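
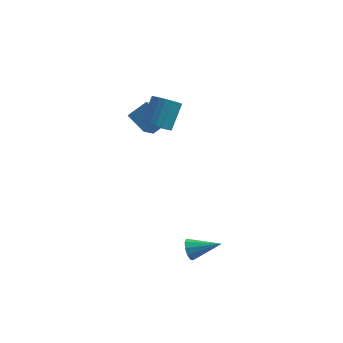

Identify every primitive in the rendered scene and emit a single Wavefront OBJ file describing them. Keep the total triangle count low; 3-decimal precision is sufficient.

v -4.471 4.415 0.004
v -4.595 3.045 1.07
v -3.626 4.973 0.819
v -3.75 3.603 1.885
v -3.45 3.817 -0.645
v -3.574 2.447 0.421
v -2.605 4.375 0.17
v -2.729 3.005 1.236
v 0.246 -2.828 -4.024
v 0.492 -3.119 -4.564
v 1.794 -2.612 -3.436
v 0.464 -2.719 -4.638
v 0.353 -2.36 -4.478
v 0.201 -2.181 -4.144
v 0.067 -2.248 -3.765
v 0 -2.537 -3.485
v 0.028 -2.938 -3.411
v 0.139 -3.296 -3.571
v 0.291 -3.476 -3.905
v 0.426 -3.408 -4.284
v -2.727 1.859 1.359
v -1.983 2.019 1.082
v -1.728 3.121 2.404
v -2.473 2.961 2.681
v -2.186 2.266 0.915
v -1.931 3.368 2.237
v -2.496 2.433 0.836
v -2.241 3.535 2.158
v -2.852 2.485 0.861
v -2.597 3.587 2.183
v -3.183 2.414 0.984
v -2.928 3.516 2.306
v -3.424 2.233 1.181
v -3.169 3.335 2.504
v -3.527 1.978 1.414
v -3.272 3.08 2.736
v -3.472 1.699 1.636
v -3.217 2.801 2.958
v -3.269 1.452 1.803
v -3.014 2.554 3.125
v -2.959 1.285 1.882
v -2.704 2.387 3.204
v -2.603 1.233 1.857
v -2.348 2.335 3.179
v -2.272 1.304 1.734
v -2.017 2.406 3.056
v -2.031 1.485 1.536
v -1.776 2.587 2.859
v -1.928 1.74 1.304
v -1.673 2.842 2.626
f 2 4 1
f 5 2 1
f 1 4 3
f 3 5 1
f 2 8 4
f 6 2 5
f 6 8 2
f 4 8 3
f 7 5 3
f 3 8 7
f 7 6 5
f 8 6 7
f 10 9 12
f 10 12 11
f 12 9 13
f 12 13 11
f 13 9 14
f 13 14 11
f 14 9 15
f 14 15 11
f 15 9 16
f 15 16 11
f 16 9 17
f 16 17 11
f 17 9 18
f 17 18 11
f 18 9 19
f 18 19 11
f 19 9 20
f 19 20 11
f 20 9 10
f 20 10 11
f 22 21 25
f 22 25 23
f 23 25 26
f 23 26 24
f 25 21 27
f 25 27 26
f 26 27 28
f 26 28 24
f 27 21 29
f 27 29 28
f 28 29 30
f 28 30 24
f 29 21 31
f 29 31 30
f 30 31 32
f 30 32 24
f 31 21 33
f 31 33 32
f 32 33 34
f 32 34 24
f 33 21 35
f 33 35 34
f 34 35 36
f 34 36 24
f 35 21 37
f 35 37 36
f 36 37 38
f 36 38 24
f 37 21 39
f 37 39 38
f 38 39 40
f 38 40 24
f 39 21 41
f 39 41 40
f 40 41 42
f 40 42 24
f 41 21 43
f 41 43 42
f 42 43 44
f 42 44 24
f 43 21 45
f 43 45 44
f 44 45 46
f 44 46 24
f 45 21 47
f 45 47 46
f 46 47 48
f 46 48 24
f 47 21 49
f 47 49 48
f 48 49 50
f 48 50 24
f 49 21 22
f 49 22 50
f 50 22 23
f 50 23 24



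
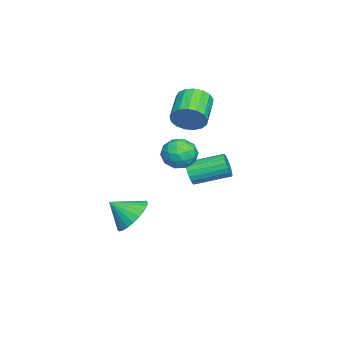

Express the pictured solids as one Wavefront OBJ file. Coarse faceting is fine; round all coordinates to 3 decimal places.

v -0.76 1.118 1.439
v -0.456 0.73 2.18
v -2.016 0.695 2.802
v -2.32 1.082 2.061
v -0.431 1.147 2.265
v -1.991 1.111 2.888
v -0.482 1.557 2.161
v -2.042 1.521 2.784
v -0.596 1.866 1.892
v -2.156 1.831 2.514
v -0.748 2.004 1.519
v -2.308 1.969 2.141
v -0.903 1.939 1.127
v -2.463 1.904 1.749
v -1.025 1.686 0.807
v -2.585 1.65 1.429
v -1.086 1.302 0.632
v -2.646 1.267 1.254
v -1.073 0.877 0.641
v -2.633 0.841 1.263
v -0.988 0.506 0.834
v -2.548 0.471 1.456
v -0.85 0.276 1.165
v -2.41 0.24 1.787
v -0.692 0.238 1.558
v -2.252 0.203 2.181
v -0.55 0.402 1.925
v -2.11 0.367 2.547
v 2.701 1.886 -0.245
v 3.028 1.773 0.305
v 2.707 3.421 0.835
v 2.379 3.534 0.285
v 3.234 1.871 0.127
v 2.912 3.518 0.656
v 3.334 1.971 -0.125
v 3.013 3.619 0.404
v 3.309 2.055 -0.401
v 2.987 3.703 0.128
v 3.163 2.105 -0.646
v 2.842 3.753 -0.116
v 2.926 2.112 -0.811
v 2.604 3.76 -0.282
v 2.644 2.074 -0.864
v 2.323 3.722 -0.335
v 2.373 1.999 -0.795
v 2.052 3.647 -0.265
v 2.168 1.902 -0.616
v 1.846 3.549 -0.087
v 2.067 1.801 -0.364
v 1.746 3.449 0.165
v 2.093 1.717 -0.088
v 1.771 3.365 0.441
v 2.238 1.667 0.156
v 1.917 3.315 0.686
v 2.476 1.66 0.322
v 2.154 3.308 0.851
v 2.757 1.698 0.375
v 2.436 3.346 0.904
v 1.582 -1.001 -3.914
v 2.523 -1.253 -4.38
v 1.738 -2.059 -3.026
v 2.648 -0.983 -4.081
v 2.611 -0.716 -3.757
v 2.418 -0.493 -3.457
v 2.097 -0.347 -3.226
v 1.697 -0.301 -3.1
v 1.28 -0.361 -3.098
v 0.909 -0.519 -3.22
v 0.64 -0.75 -3.448
v 0.515 -1.019 -3.747
v 0.552 -1.286 -4.071
v 0.745 -1.509 -4.371
v 1.066 -1.655 -4.602
v 1.466 -1.701 -4.728
v 1.883 -1.641 -4.73
v 2.254 -1.484 -4.608
v 2.743 1.874 1.736
v 3.54 2.254 1.706
v 3.2 0.846 0.854
v 3.997 1.226 0.824
v 3.718 0.842 1.569
v 3.436 1.477 2.114
v 3.304 1.623 0.446
v 3.022 2.258 0.991
v 3.886 2.099 0.909
v 4.143 1.616 1.603
v 2.597 1.484 0.957
v 2.854 1.001 1.651
v 3.102 2.154 1.799
v 3.638 0.946 0.761
v 3.475 0.72 1.199
v 3.943 0.944 1.182
v 3.041 1.697 2.039
v 3.509 1.921 2.021
v 3.614 1.091 1.94
v 3.231 1.179 0.539
v 3.699 1.403 0.521
v 2.797 2.156 1.378
v 3.265 2.38 1.361
v 3.126 2.009 0.62
v 3.774 2.286 1.312
v 4.042 1.682 0.794
v 3.635 1.915 0.571
v 3.469 2.288 0.892
v 3.924 2.002 1.72
v 4.193 1.399 1.202
v 4.029 1.173 1.639
v 3.863 1.546 1.96
v 4.128 1.911 1.251
v 2.547 1.701 1.358
v 2.816 1.098 0.84
v 2.877 1.554 0.6
v 2.711 1.927 0.921
v 2.698 1.418 1.766
v 2.966 0.814 1.248
v 3.271 0.812 1.668
v 3.105 1.185 1.989
v 2.612 1.189 1.309
f 2 1 5
f 2 5 3
f 3 5 6
f 3 6 4
f 5 1 7
f 5 7 6
f 6 7 8
f 6 8 4
f 7 1 9
f 7 9 8
f 8 9 10
f 8 10 4
f 9 1 11
f 9 11 10
f 10 11 12
f 10 12 4
f 11 1 13
f 11 13 12
f 12 13 14
f 12 14 4
f 13 1 15
f 13 15 14
f 14 15 16
f 14 16 4
f 15 1 17
f 15 17 16
f 16 17 18
f 16 18 4
f 17 1 19
f 17 19 18
f 18 19 20
f 18 20 4
f 19 1 21
f 19 21 20
f 20 21 22
f 20 22 4
f 21 1 23
f 21 23 22
f 22 23 24
f 22 24 4
f 23 1 25
f 23 25 24
f 24 25 26
f 24 26 4
f 25 1 27
f 25 27 26
f 26 27 28
f 26 28 4
f 27 1 2
f 27 2 28
f 28 2 3
f 28 3 4
f 30 29 33
f 30 33 31
f 31 33 34
f 31 34 32
f 33 29 35
f 33 35 34
f 34 35 36
f 34 36 32
f 35 29 37
f 35 37 36
f 36 37 38
f 36 38 32
f 37 29 39
f 37 39 38
f 38 39 40
f 38 40 32
f 39 29 41
f 39 41 40
f 40 41 42
f 40 42 32
f 41 29 43
f 41 43 42
f 42 43 44
f 42 44 32
f 43 29 45
f 43 45 44
f 44 45 46
f 44 46 32
f 45 29 47
f 45 47 46
f 46 47 48
f 46 48 32
f 47 29 49
f 47 49 48
f 48 49 50
f 48 50 32
f 49 29 51
f 49 51 50
f 50 51 52
f 50 52 32
f 51 29 53
f 51 53 52
f 52 53 54
f 52 54 32
f 53 29 55
f 53 55 54
f 54 55 56
f 54 56 32
f 55 29 57
f 55 57 56
f 56 57 58
f 56 58 32
f 57 29 30
f 57 30 58
f 58 30 31
f 58 31 32
f 60 59 62
f 60 62 61
f 62 59 63
f 62 63 61
f 63 59 64
f 63 64 61
f 64 59 65
f 64 65 61
f 65 59 66
f 65 66 61
f 66 59 67
f 66 67 61
f 67 59 68
f 67 68 61
f 68 59 69
f 68 69 61
f 69 59 70
f 69 70 61
f 70 59 71
f 70 71 61
f 71 59 72
f 71 72 61
f 72 59 73
f 72 73 61
f 73 59 74
f 73 74 61
f 74 59 75
f 74 75 61
f 75 59 76
f 75 76 61
f 76 59 60
f 76 60 61
f 77 114 93
f 114 88 117
f 93 117 82
f 114 117 93
f 77 93 89
f 93 82 94
f 89 94 78
f 93 94 89
f 77 89 98
f 89 78 99
f 98 99 84
f 89 99 98
f 77 98 110
f 98 84 113
f 110 113 87
f 98 113 110
f 77 110 114
f 110 87 118
f 114 118 88
f 110 118 114
f 78 94 105
f 94 82 108
f 105 108 86
f 94 108 105
f 82 117 95
f 117 88 116
f 95 116 81
f 117 116 95
f 88 118 115
f 118 87 111
f 115 111 79
f 118 111 115
f 87 113 112
f 113 84 100
f 112 100 83
f 113 100 112
f 84 99 104
f 99 78 101
f 104 101 85
f 99 101 104
f 80 106 92
f 106 86 107
f 92 107 81
f 106 107 92
f 80 92 90
f 92 81 91
f 90 91 79
f 92 91 90
f 80 90 97
f 90 79 96
f 97 96 83
f 90 96 97
f 80 97 102
f 97 83 103
f 102 103 85
f 97 103 102
f 80 102 106
f 102 85 109
f 106 109 86
f 102 109 106
f 81 107 95
f 107 86 108
f 95 108 82
f 107 108 95
f 79 91 115
f 91 81 116
f 115 116 88
f 91 116 115
f 83 96 112
f 96 79 111
f 112 111 87
f 96 111 112
f 85 103 104
f 103 83 100
f 104 100 84
f 103 100 104
f 86 109 105
f 109 85 101
f 105 101 78
f 109 101 105



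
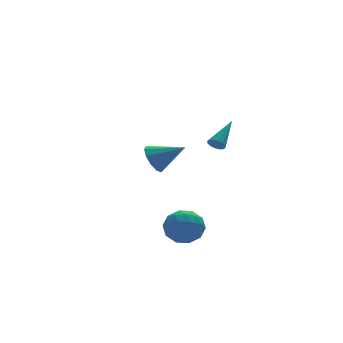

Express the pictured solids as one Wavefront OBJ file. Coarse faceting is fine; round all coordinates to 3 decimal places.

v -0.683 -3.021 -3.884
v 0.289 -2.5 -3.339
v -0.589 -4.54 -2.601
v 0.383 -4.019 -2.056
v -0.729 -3.503 -1.954
v -0.787 -2.564 -2.747
v 0.487 -4.476 -3.193
v 0.429 -3.537 -3.986
v 1.012 -3.399 -2.912
v 0.261 -2.798 -2.146
v -0.561 -4.242 -3.794
v -1.312 -3.641 -3.028
v -0.205 -2.628 -3.725
v -0.095 -4.412 -2.215
v -0.749 -4.109 -2.155
v -0.177 -3.803 -1.835
v -0.838 -2.665 -3.376
v -0.266 -2.359 -3.056
v -0.865 -2.948 -2.241
v -0.034 -4.681 -2.884
v 0.538 -4.375 -2.564
v -0.123 -3.237 -4.105
v 0.449 -2.931 -3.785
v 0.565 -4.092 -3.699
v 0.791 -2.85 -3.153
v 0.846 -3.742 -2.398
v 0.908 -4.011 -3.067
v 0.874 -3.459 -3.533
v 0.349 -2.496 -2.703
v 0.405 -3.389 -1.948
v -0.249 -3.085 -1.888
v -0.283 -2.534 -2.355
v 0.774 -3.025 -2.452
v -0.705 -3.651 -3.992
v -0.649 -4.544 -3.237
v -0.017 -4.506 -3.585
v -0.051 -3.955 -4.052
v -1.146 -3.298 -3.542
v -1.091 -4.19 -2.787
v -1.174 -3.581 -2.407
v -1.208 -3.029 -2.873
v -1.074 -4.015 -3.488
v 1.336 3.783 -1.075
v 2.056 4.299 -1.676
v 2.904 2.817 -0.025
v 1.93 4.671 -1.144
v 1.577 4.704 -0.586
v 1.131 4.386 -0.215
v 0.765 3.837 -0.172
v 0.616 3.268 -0.475
v 0.743 2.896 -1.006
v 1.096 2.862 -1.564
v 1.541 3.181 -1.935
v 1.908 3.729 -1.978
v 1.865 -3.301 2.842
v 2.249 -3.622 2.638
v 3.335 -2.239 3.938
v 2.229 -3.409 2.458
v 2.112 -3.167 2.381
v 1.929 -2.961 2.427
v 1.728 -2.847 2.584
v 1.564 -2.854 2.811
v 1.481 -2.981 3.045
v 1.501 -3.194 3.225
v 1.618 -3.435 3.303
v 1.801 -3.641 3.256
v 2.002 -3.756 3.099
v 2.165 -3.749 2.872
f 1 38 17
f 38 12 41
f 17 41 6
f 38 41 17
f 1 17 13
f 17 6 18
f 13 18 2
f 17 18 13
f 1 13 22
f 13 2 23
f 22 23 8
f 13 23 22
f 1 22 34
f 22 8 37
f 34 37 11
f 22 37 34
f 1 34 38
f 34 11 42
f 38 42 12
f 34 42 38
f 2 18 29
f 18 6 32
f 29 32 10
f 18 32 29
f 6 41 19
f 41 12 40
f 19 40 5
f 41 40 19
f 12 42 39
f 42 11 35
f 39 35 3
f 42 35 39
f 11 37 36
f 37 8 24
f 36 24 7
f 37 24 36
f 8 23 28
f 23 2 25
f 28 25 9
f 23 25 28
f 4 30 16
f 30 10 31
f 16 31 5
f 30 31 16
f 4 16 14
f 16 5 15
f 14 15 3
f 16 15 14
f 4 14 21
f 14 3 20
f 21 20 7
f 14 20 21
f 4 21 26
f 21 7 27
f 26 27 9
f 21 27 26
f 4 26 30
f 26 9 33
f 30 33 10
f 26 33 30
f 5 31 19
f 31 10 32
f 19 32 6
f 31 32 19
f 3 15 39
f 15 5 40
f 39 40 12
f 15 40 39
f 7 20 36
f 20 3 35
f 36 35 11
f 20 35 36
f 9 27 28
f 27 7 24
f 28 24 8
f 27 24 28
f 10 33 29
f 33 9 25
f 29 25 2
f 33 25 29
f 44 43 46
f 44 46 45
f 46 43 47
f 46 47 45
f 47 43 48
f 47 48 45
f 48 43 49
f 48 49 45
f 49 43 50
f 49 50 45
f 50 43 51
f 50 51 45
f 51 43 52
f 51 52 45
f 52 43 53
f 52 53 45
f 53 43 54
f 53 54 45
f 54 43 44
f 54 44 45
f 56 55 58
f 56 58 57
f 58 55 59
f 58 59 57
f 59 55 60
f 59 60 57
f 60 55 61
f 60 61 57
f 61 55 62
f 61 62 57
f 62 55 63
f 62 63 57
f 63 55 64
f 63 64 57
f 64 55 65
f 64 65 57
f 65 55 66
f 65 66 57
f 66 55 67
f 66 67 57
f 67 55 68
f 67 68 57
f 68 55 56
f 68 56 57



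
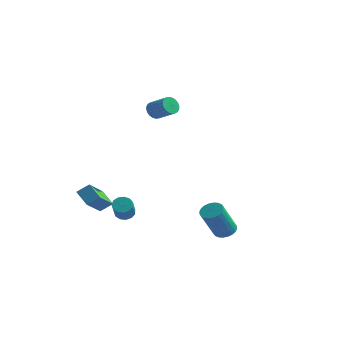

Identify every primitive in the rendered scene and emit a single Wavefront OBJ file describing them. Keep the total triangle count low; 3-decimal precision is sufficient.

v -3.434 2.256 3.099
v -3.191 2.026 2.601
v -2.043 1.935 3.203
v -2.286 2.164 3.701
v -3.156 2.255 2.568
v -2.007 2.164 3.17
v -3.162 2.484 2.615
v -2.014 2.393 3.217
v -3.211 2.679 2.737
v -2.062 2.587 3.339
v -3.293 2.809 2.913
v -2.144 2.717 3.515
v -3.397 2.854 3.118
v -2.248 2.763 3.72
v -3.506 2.809 3.32
v -2.358 2.717 3.922
v -3.605 2.679 3.488
v -2.456 2.588 4.09
v -3.677 2.485 3.597
v -2.529 2.394 4.199
v -3.713 2.256 3.63
v -2.564 2.165 4.232
v -3.706 2.027 3.583
v -2.558 1.936 4.185
v -3.658 1.833 3.461
v -2.509 1.741 4.063
v -3.576 1.703 3.285
v -2.427 1.611 3.887
v -3.472 1.657 3.08
v -2.323 1.566 3.682
v -3.362 1.703 2.878
v -2.214 1.611 3.48
v -3.264 1.832 2.71
v -2.115 1.741 3.312
v -2.877 -4.451 -1.647
v -3.702 -4.242 -0.999
v -3.315 -2.767 -2.75
v -4.141 -2.558 -2.102
v -2.379 -4.002 -1.158
v -3.205 -3.793 -0.51
v -2.818 -2.318 -2.261
v -3.643 -2.109 -1.613
v -1.289 -3.354 -2.166
v -0.781 -3.164 -2.261
v -0.304 -3.996 -1.368
v -0.811 -4.186 -1.274
v -0.899 -2.989 -2.034
v -0.422 -3.82 -1.142
v -1.141 -2.93 -1.85
v -0.663 -3.761 -0.957
v -1.43 -3.005 -1.765
v -0.952 -3.836 -0.873
v -1.673 -3.191 -1.809
v -1.196 -4.023 -0.916
v -1.795 -3.429 -1.965
v -1.318 -4.261 -1.073
v -1.756 -3.644 -2.186
v -1.279 -4.475 -1.293
v -1.569 -3.766 -2.4
v -1.091 -4.597 -1.507
v -1.292 -3.758 -2.54
v -0.815 -4.589 -1.648
v -1.015 -3.621 -2.562
v -0.537 -4.453 -1.669
v -0.824 -3.4 -2.457
v -0.347 -4.232 -1.565
v 3.828 -1.827 -2.738
v 4.292 -1.469 -2.48
v 4.196 -2.556 -0.804
v 3.732 -2.913 -1.062
v 4.088 -1.343 -2.41
v 3.993 -2.43 -0.733
v 3.845 -1.29 -2.389
v 3.749 -2.377 -0.713
v 3.599 -1.319 -2.422
v 3.504 -2.406 -0.746
v 3.388 -1.425 -2.503
v 3.293 -2.512 -0.827
v 3.244 -1.593 -2.62
v 3.148 -2.679 -0.943
v 3.189 -1.796 -2.754
v 3.093 -2.882 -1.078
v 3.231 -2.003 -2.887
v 3.135 -3.09 -1.21
v 3.364 -2.184 -2.996
v 3.268 -3.271 -1.32
v 3.567 -2.31 -3.067
v 3.472 -3.397 -1.39
v 3.811 -2.363 -3.087
v 3.715 -3.45 -1.411
v 4.056 -2.334 -3.054
v 3.961 -3.421 -1.378
v 4.267 -2.228 -2.973
v 4.172 -3.315 -1.297
v 4.412 -2.061 -2.857
v 4.316 -3.147 -1.18
v 4.467 -1.858 -2.722
v 4.371 -2.944 -1.046
v 4.425 -1.65 -2.59
v 4.329 -2.737 -0.913
f 2 1 5
f 2 5 3
f 3 5 6
f 3 6 4
f 5 1 7
f 5 7 6
f 6 7 8
f 6 8 4
f 7 1 9
f 7 9 8
f 8 9 10
f 8 10 4
f 9 1 11
f 9 11 10
f 10 11 12
f 10 12 4
f 11 1 13
f 11 13 12
f 12 13 14
f 12 14 4
f 13 1 15
f 13 15 14
f 14 15 16
f 14 16 4
f 15 1 17
f 15 17 16
f 16 17 18
f 16 18 4
f 17 1 19
f 17 19 18
f 18 19 20
f 18 20 4
f 19 1 21
f 19 21 20
f 20 21 22
f 20 22 4
f 21 1 23
f 21 23 22
f 22 23 24
f 22 24 4
f 23 1 25
f 23 25 24
f 24 25 26
f 24 26 4
f 25 1 27
f 25 27 26
f 26 27 28
f 26 28 4
f 27 1 29
f 27 29 28
f 28 29 30
f 28 30 4
f 29 1 31
f 29 31 30
f 30 31 32
f 30 32 4
f 31 1 33
f 31 33 32
f 32 33 34
f 32 34 4
f 33 1 2
f 33 2 34
f 34 2 3
f 34 3 4
f 36 38 35
f 39 36 35
f 35 38 37
f 37 39 35
f 36 42 38
f 40 36 39
f 40 42 36
f 38 42 37
f 41 39 37
f 37 42 41
f 41 40 39
f 42 40 41
f 44 43 47
f 44 47 45
f 45 47 48
f 45 48 46
f 47 43 49
f 47 49 48
f 48 49 50
f 48 50 46
f 49 43 51
f 49 51 50
f 50 51 52
f 50 52 46
f 51 43 53
f 51 53 52
f 52 53 54
f 52 54 46
f 53 43 55
f 53 55 54
f 54 55 56
f 54 56 46
f 55 43 57
f 55 57 56
f 56 57 58
f 56 58 46
f 57 43 59
f 57 59 58
f 58 59 60
f 58 60 46
f 59 43 61
f 59 61 60
f 60 61 62
f 60 62 46
f 61 43 63
f 61 63 62
f 62 63 64
f 62 64 46
f 63 43 65
f 63 65 64
f 64 65 66
f 64 66 46
f 65 43 44
f 65 44 66
f 66 44 45
f 66 45 46
f 68 67 71
f 68 71 69
f 69 71 72
f 69 72 70
f 71 67 73
f 71 73 72
f 72 73 74
f 72 74 70
f 73 67 75
f 73 75 74
f 74 75 76
f 74 76 70
f 75 67 77
f 75 77 76
f 76 77 78
f 76 78 70
f 77 67 79
f 77 79 78
f 78 79 80
f 78 80 70
f 79 67 81
f 79 81 80
f 80 81 82
f 80 82 70
f 81 67 83
f 81 83 82
f 82 83 84
f 82 84 70
f 83 67 85
f 83 85 84
f 84 85 86
f 84 86 70
f 85 67 87
f 85 87 86
f 86 87 88
f 86 88 70
f 87 67 89
f 87 89 88
f 88 89 90
f 88 90 70
f 89 67 91
f 89 91 90
f 90 91 92
f 90 92 70
f 91 67 93
f 91 93 92
f 92 93 94
f 92 94 70
f 93 67 95
f 93 95 94
f 94 95 96
f 94 96 70
f 95 67 97
f 95 97 96
f 96 97 98
f 96 98 70
f 97 67 99
f 97 99 98
f 98 99 100
f 98 100 70
f 99 67 68
f 99 68 100
f 100 68 69
f 100 69 70



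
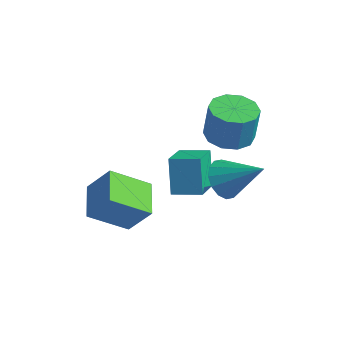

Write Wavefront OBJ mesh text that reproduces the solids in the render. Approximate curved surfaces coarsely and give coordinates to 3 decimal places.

v -2.903 3.741 -1.761
v -2.558 2.277 -0.829
v -1.681 4.181 -1.523
v -1.336 2.717 -0.59
v -2.344 2.963 -3.19
v -1.999 1.499 -2.257
v -1.122 3.403 -2.951
v -0.777 1.939 -2.019
v -5.144 0.149 -2.174
v -4.229 0.475 -0.852
v -3.818 1.168 -3.343
v -2.904 1.494 -2.021
v -4.296 -1.234 -2.419
v -3.382 -0.908 -1.097
v -2.971 -0.215 -3.588
v -2.056 0.111 -2.266
v -0.079 2.416 -1.021
v 0.523 2.151 -1.707
v 1.539 2.724 0.281
v 0.474 2.637 -1.761
v 0.277 3.064 -1.617
v -0.015 3.318 -1.314
v -0.325 3.329 -0.932
v -0.569 3.097 -0.574
v -0.681 2.681 -0.336
v -0.633 2.195 -0.281
v -0.436 1.768 -0.425
v -0.143 1.515 -0.729
v 0.166 1.503 -1.11
v 0.41 1.736 -1.468
v -0.287 3.159 1.209
v 0.476 2.455 1.262
v 0.571 2.676 2.844
v -0.193 3.381 2.791
v 0.744 3.032 1.166
v 0.838 3.253 2.747
v 0.618 3.657 1.086
v 0.712 3.878 2.668
v 0.146 4.092 1.053
v 0.24 4.313 2.635
v -0.491 4.171 1.08
v -0.397 4.392 2.662
v -1.051 3.864 1.156
v -0.956 4.085 2.738
v -1.318 3.287 1.253
v -1.224 3.508 2.834
v -1.192 2.662 1.332
v -1.098 2.883 2.914
v -0.72 2.227 1.365
v -0.626 2.448 2.947
v -0.083 2.148 1.338
v 0.011 2.369 2.92
f 2 4 1
f 5 2 1
f 1 4 3
f 3 5 1
f 2 8 4
f 6 2 5
f 6 8 2
f 4 8 3
f 7 5 3
f 3 8 7
f 7 6 5
f 8 6 7
f 10 12 9
f 13 10 9
f 9 12 11
f 11 13 9
f 10 16 12
f 14 10 13
f 14 16 10
f 12 16 11
f 15 13 11
f 11 16 15
f 15 14 13
f 16 14 15
f 18 17 20
f 18 20 19
f 20 17 21
f 20 21 19
f 21 17 22
f 21 22 19
f 22 17 23
f 22 23 19
f 23 17 24
f 23 24 19
f 24 17 25
f 24 25 19
f 25 17 26
f 25 26 19
f 26 17 27
f 26 27 19
f 27 17 28
f 27 28 19
f 28 17 29
f 28 29 19
f 29 17 30
f 29 30 19
f 30 17 18
f 30 18 19
f 32 31 35
f 32 35 33
f 33 35 36
f 33 36 34
f 35 31 37
f 35 37 36
f 36 37 38
f 36 38 34
f 37 31 39
f 37 39 38
f 38 39 40
f 38 40 34
f 39 31 41
f 39 41 40
f 40 41 42
f 40 42 34
f 41 31 43
f 41 43 42
f 42 43 44
f 42 44 34
f 43 31 45
f 43 45 44
f 44 45 46
f 44 46 34
f 45 31 47
f 45 47 46
f 46 47 48
f 46 48 34
f 47 31 49
f 47 49 48
f 48 49 50
f 48 50 34
f 49 31 51
f 49 51 50
f 50 51 52
f 50 52 34
f 51 31 32
f 51 32 52
f 52 32 33
f 52 33 34



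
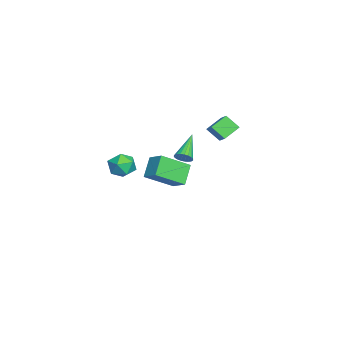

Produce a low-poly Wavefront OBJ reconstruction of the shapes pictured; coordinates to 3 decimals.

v 3.202 -0.944 0.004
v 4.034 -0.842 0.078
v 3.406 -2.038 -0.778
v 4.238 -1.936 -0.704
v 3.782 -2.174 -0.038
v 3.656 -1.497 0.445
v 3.784 -1.383 -1.145
v 3.658 -0.706 -0.662
v 4.394 -1.113 -0.632
v 4.392 -1.602 0.053
v 3.048 -1.278 -0.753
v 3.046 -1.767 -0.068
v -3.561 3.086 -2.084
v -3.783 2.337 -1.339
v -4.292 3.839 -1.545
v -4.514 3.09 -0.799
v -2.826 3.41 -1.541
v -3.048 2.661 -0.795
v -3.557 4.163 -1.001
v -3.779 3.414 -0.256
v -3.468 0.848 -4.21
v -2.774 -0.692 -3.176
v -2.73 1.559 -3.645
v -2.036 0.02 -2.612
v -2.484 0.62 -5.208
v -1.79 -0.919 -4.175
v -1.746 1.332 -4.644
v -1.052 -0.208 -3.61
v -1.068 1.306 -2.209
v -0.756 1.589 -1.871
v -2.532 1.654 -1.151
v -0.823 1.747 -2.016
v -0.933 1.828 -2.194
v -1.065 1.82 -2.375
v -1.198 1.722 -2.527
v -1.309 1.553 -2.624
v -1.378 1.341 -2.65
v -1.393 1.122 -2.599
v -1.352 0.936 -2.481
v -1.262 0.813 -2.316
v -1.138 0.776 -2.132
v -1.002 0.83 -1.962
v -0.878 0.967 -1.834
v -0.786 1.162 -1.772
v -0.743 1.382 -1.784
f 1 12 6
f 1 6 2
f 1 2 8
f 1 8 11
f 1 11 12
f 2 6 10
f 6 12 5
f 12 11 3
f 11 8 7
f 8 2 9
f 4 10 5
f 4 5 3
f 4 3 7
f 4 7 9
f 4 9 10
f 5 10 6
f 3 5 12
f 7 3 11
f 9 7 8
f 10 9 2
f 14 16 13
f 17 14 13
f 13 16 15
f 15 17 13
f 14 20 16
f 18 14 17
f 18 20 14
f 16 20 15
f 19 17 15
f 15 20 19
f 19 18 17
f 20 18 19
f 22 24 21
f 25 22 21
f 21 24 23
f 23 25 21
f 22 28 24
f 26 22 25
f 26 28 22
f 24 28 23
f 27 25 23
f 23 28 27
f 27 26 25
f 28 26 27
f 30 29 32
f 30 32 31
f 32 29 33
f 32 33 31
f 33 29 34
f 33 34 31
f 34 29 35
f 34 35 31
f 35 29 36
f 35 36 31
f 36 29 37
f 36 37 31
f 37 29 38
f 37 38 31
f 38 29 39
f 38 39 31
f 39 29 40
f 39 40 31
f 40 29 41
f 40 41 31
f 41 29 42
f 41 42 31
f 42 29 43
f 42 43 31
f 43 29 44
f 43 44 31
f 44 29 45
f 44 45 31
f 45 29 30
f 45 30 31



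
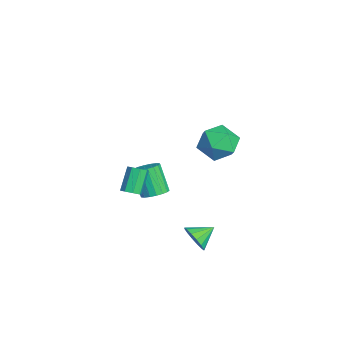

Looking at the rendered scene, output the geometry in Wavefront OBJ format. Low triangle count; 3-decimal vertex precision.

v 1.894 1.107 -3.744
v 2.337 1.549 -4.362
v 1.526 2.213 -3.216
v 1.92 1.492 -4.534
v 1.495 1.332 -4.495
v 1.177 1.112 -4.254
v 1.051 0.89 -3.877
v 1.152 0.726 -3.464
v 1.451 0.664 -3.126
v 1.868 0.721 -2.953
v 2.293 0.881 -2.993
v 2.611 1.102 -3.233
v 2.736 1.323 -3.611
v 2.636 1.487 -4.024
v -3.32 -0.161 -3.813
v -2.692 0.166 -3.419
v -3.512 -0.213 -1.794
v -4.14 -0.539 -2.187
v -2.913 0.448 -3.466
v -3.733 0.069 -1.84
v -3.214 0.608 -3.58
v -4.035 0.229 -1.955
v -3.537 0.617 -3.741
v -4.357 0.238 -2.116
v -3.816 0.471 -3.916
v -4.637 0.092 -2.291
v -3.997 0.2 -4.071
v -4.818 -0.179 -2.445
v -4.044 -0.142 -4.174
v -4.865 -0.521 -2.549
v -3.948 -0.487 -4.206
v -4.768 -0.866 -2.581
v -3.727 -0.769 -4.16
v -4.547 -1.148 -2.534
v -3.425 -0.929 -4.045
v -4.246 -1.308 -2.42
v -3.103 -0.938 -3.884
v -3.923 -1.317 -2.259
v -2.823 -0.792 -3.709
v -3.644 -1.171 -2.084
v -2.642 -0.521 -3.555
v -3.463 -0.9 -1.929
v -2.595 -0.179 -3.451
v -3.416 -0.558 -1.826
v 0.754 2.708 4.108
v 1.376 3.512 3.452
v 1.564 1.248 3.088
v 2.186 2.052 2.432
v 2.455 1.886 3.6
v 1.954 2.789 4.23
v 0.986 1.971 2.31
v 0.485 2.874 2.94
v 1.519 3.056 2.341
v 2.427 3.004 3.138
v 0.513 1.756 3.402
v 1.421 1.704 4.199
v -1.636 -1.696 -2.338
v -1.14 -1.649 -2.022
v -1.988 -1.137 -0.766
v -2.484 -1.184 -1.082
v -1.24 -1.269 -2.245
v -2.088 -0.757 -0.988
v -1.572 -1.139 -2.522
v -2.42 -0.627 -1.265
v -1.941 -1.335 -2.691
v -2.789 -0.823 -1.435
v -2.132 -1.743 -2.654
v -2.98 -1.231 -1.398
v -2.032 -2.123 -2.432
v -2.88 -1.611 -1.175
v -1.7 -2.253 -2.155
v -2.548 -1.741 -0.898
v -1.331 -2.057 -1.985
v -2.179 -1.545 -0.729
f 2 1 4
f 2 4 3
f 4 1 5
f 4 5 3
f 5 1 6
f 5 6 3
f 6 1 7
f 6 7 3
f 7 1 8
f 7 8 3
f 8 1 9
f 8 9 3
f 9 1 10
f 9 10 3
f 10 1 11
f 10 11 3
f 11 1 12
f 11 12 3
f 12 1 13
f 12 13 3
f 13 1 14
f 13 14 3
f 14 1 2
f 14 2 3
f 16 15 19
f 16 19 17
f 17 19 20
f 17 20 18
f 19 15 21
f 19 21 20
f 20 21 22
f 20 22 18
f 21 15 23
f 21 23 22
f 22 23 24
f 22 24 18
f 23 15 25
f 23 25 24
f 24 25 26
f 24 26 18
f 25 15 27
f 25 27 26
f 26 27 28
f 26 28 18
f 27 15 29
f 27 29 28
f 28 29 30
f 28 30 18
f 29 15 31
f 29 31 30
f 30 31 32
f 30 32 18
f 31 15 33
f 31 33 32
f 32 33 34
f 32 34 18
f 33 15 35
f 33 35 34
f 34 35 36
f 34 36 18
f 35 15 37
f 35 37 36
f 36 37 38
f 36 38 18
f 37 15 39
f 37 39 38
f 38 39 40
f 38 40 18
f 39 15 41
f 39 41 40
f 40 41 42
f 40 42 18
f 41 15 43
f 41 43 42
f 42 43 44
f 42 44 18
f 43 15 16
f 43 16 44
f 44 16 17
f 44 17 18
f 45 56 50
f 45 50 46
f 45 46 52
f 45 52 55
f 45 55 56
f 46 50 54
f 50 56 49
f 56 55 47
f 55 52 51
f 52 46 53
f 48 54 49
f 48 49 47
f 48 47 51
f 48 51 53
f 48 53 54
f 49 54 50
f 47 49 56
f 51 47 55
f 53 51 52
f 54 53 46
f 58 57 61
f 58 61 59
f 59 61 62
f 59 62 60
f 61 57 63
f 61 63 62
f 62 63 64
f 62 64 60
f 63 57 65
f 63 65 64
f 64 65 66
f 64 66 60
f 65 57 67
f 65 67 66
f 66 67 68
f 66 68 60
f 67 57 69
f 67 69 68
f 68 69 70
f 68 70 60
f 69 57 71
f 69 71 70
f 70 71 72
f 70 72 60
f 71 57 73
f 71 73 72
f 72 73 74
f 72 74 60
f 73 57 58
f 73 58 74
f 74 58 59
f 74 59 60



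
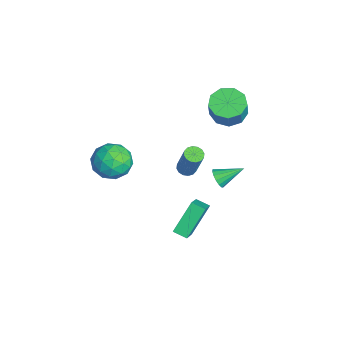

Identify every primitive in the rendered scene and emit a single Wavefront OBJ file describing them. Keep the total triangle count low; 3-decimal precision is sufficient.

v 0.294 -2.125 2.28
v 1.232 -2.043 1.489
v -0.292 -3.817 1.411
v 0.646 -3.735 0.62
v 0.862 -3.973 1.807
v 1.224 -2.927 2.344
v -0.284 -2.933 0.556
v 0.078 -1.887 1.093
v 0.875 -2.543 0.423
v 1.583 -3.185 1.196
v -0.643 -2.675 1.704
v 0.065 -3.317 2.477
v 0.814 -1.935 1.961
v 0.126 -3.925 0.939
v 0.253 -4.064 1.637
v 0.804 -4.016 1.172
v 0.81 -2.455 2.464
v 1.361 -2.407 1.998
v 1.144 -3.541 2.186
v -0.421 -3.453 0.902
v 0.13 -3.405 0.436
v 0.136 -1.844 1.728
v 0.687 -1.796 1.263
v -0.204 -2.319 0.714
v 1.156 -2.181 0.869
v 0.811 -3.176 0.358
v 0.264 -2.704 0.321
v 0.477 -2.089 0.636
v 1.572 -2.559 1.324
v 1.228 -3.553 0.813
v 1.355 -3.693 1.511
v 1.568 -3.078 1.827
v 1.362 -2.852 0.697
v -0.288 -2.307 2.087
v -0.632 -3.301 1.576
v -0.628 -2.782 1.073
v -0.415 -2.167 1.389
v 0.129 -2.684 2.542
v -0.216 -3.679 2.031
v 0.463 -3.771 2.264
v 0.676 -3.156 2.579
v -0.422 -3.008 2.203
v 2.86 0.742 2.526
v 3.315 0.474 2.373
v 4.095 0.73 4.24
v 3.64 0.998 4.394
v 3.367 0.748 2.314
v 4.147 1.004 4.181
v 3.283 1.02 2.311
v 4.064 1.276 4.179
v 3.086 1.217 2.367
v 3.866 1.473 4.234
v 2.828 1.288 2.465
v 3.608 1.544 4.332
v 2.578 1.212 2.58
v 3.359 1.468 4.447
v 2.405 1.01 2.68
v 3.185 1.266 4.547
v 2.353 0.736 2.739
v 3.133 0.992 4.606
v 2.436 0.464 2.741
v 3.217 0.72 4.609
v 2.634 0.267 2.686
v 3.414 0.523 4.553
v 2.892 0.196 2.588
v 3.672 0.452 4.455
v 3.141 0.272 2.473
v 3.922 0.528 4.34
v 0.324 2.968 -1.235
v 0.732 3.186 -1.706
v 0.416 4.412 -0.485
v 0.419 3.264 -1.817
v 0.08 3.262 -1.773
v -0.193 3.182 -1.584
v -0.328 3.044 -1.302
v -0.288 2.885 -1.002
v -0.083 2.749 -0.764
v 0.23 2.672 -0.653
v 0.569 2.673 -0.697
v 0.842 2.754 -0.886
v 0.977 2.892 -1.168
v 0.936 3.05 -1.468
v -1.982 3.988 2.545
v -1.111 4.547 2.206
v -0.467 4.352 3.535
v -1.338 3.792 3.875
v -1.607 5.011 2.514
v -0.963 4.815 3.843
v -2.279 4.995 2.837
v -1.635 4.8 4.166
v -2.812 4.508 3.024
v -2.168 4.313 4.353
v -2.956 3.778 2.986
v -2.313 3.582 4.316
v -2.645 3.146 2.743
v -2.001 2.95 4.072
v -2.024 2.907 2.407
v -1.38 2.712 3.736
v -1.383 3.175 2.136
v -0.739 2.979 3.465
v -1.022 3.822 2.056
v -0.378 3.627 3.386
v 2.431 1.353 -0.785
v 3.973 0.808 0.547
v 2.887 2.026 -1.037
v 4.429 1.48 0.296
v 3.311 0.2 -2.276
v 4.853 -0.346 -0.943
v 3.767 0.872 -2.527
v 5.309 0.327 -1.195
f 1 38 17
f 38 12 41
f 17 41 6
f 38 41 17
f 1 17 13
f 17 6 18
f 13 18 2
f 17 18 13
f 1 13 22
f 13 2 23
f 22 23 8
f 13 23 22
f 1 22 34
f 22 8 37
f 34 37 11
f 22 37 34
f 1 34 38
f 34 11 42
f 38 42 12
f 34 42 38
f 2 18 29
f 18 6 32
f 29 32 10
f 18 32 29
f 6 41 19
f 41 12 40
f 19 40 5
f 41 40 19
f 12 42 39
f 42 11 35
f 39 35 3
f 42 35 39
f 11 37 36
f 37 8 24
f 36 24 7
f 37 24 36
f 8 23 28
f 23 2 25
f 28 25 9
f 23 25 28
f 4 30 16
f 30 10 31
f 16 31 5
f 30 31 16
f 4 16 14
f 16 5 15
f 14 15 3
f 16 15 14
f 4 14 21
f 14 3 20
f 21 20 7
f 14 20 21
f 4 21 26
f 21 7 27
f 26 27 9
f 21 27 26
f 4 26 30
f 26 9 33
f 30 33 10
f 26 33 30
f 5 31 19
f 31 10 32
f 19 32 6
f 31 32 19
f 3 15 39
f 15 5 40
f 39 40 12
f 15 40 39
f 7 20 36
f 20 3 35
f 36 35 11
f 20 35 36
f 9 27 28
f 27 7 24
f 28 24 8
f 27 24 28
f 10 33 29
f 33 9 25
f 29 25 2
f 33 25 29
f 44 43 47
f 44 47 45
f 45 47 48
f 45 48 46
f 47 43 49
f 47 49 48
f 48 49 50
f 48 50 46
f 49 43 51
f 49 51 50
f 50 51 52
f 50 52 46
f 51 43 53
f 51 53 52
f 52 53 54
f 52 54 46
f 53 43 55
f 53 55 54
f 54 55 56
f 54 56 46
f 55 43 57
f 55 57 56
f 56 57 58
f 56 58 46
f 57 43 59
f 57 59 58
f 58 59 60
f 58 60 46
f 59 43 61
f 59 61 60
f 60 61 62
f 60 62 46
f 61 43 63
f 61 63 62
f 62 63 64
f 62 64 46
f 63 43 65
f 63 65 64
f 64 65 66
f 64 66 46
f 65 43 67
f 65 67 66
f 66 67 68
f 66 68 46
f 67 43 44
f 67 44 68
f 68 44 45
f 68 45 46
f 70 69 72
f 70 72 71
f 72 69 73
f 72 73 71
f 73 69 74
f 73 74 71
f 74 69 75
f 74 75 71
f 75 69 76
f 75 76 71
f 76 69 77
f 76 77 71
f 77 69 78
f 77 78 71
f 78 69 79
f 78 79 71
f 79 69 80
f 79 80 71
f 80 69 81
f 80 81 71
f 81 69 82
f 81 82 71
f 82 69 70
f 82 70 71
f 84 83 87
f 84 87 85
f 85 87 88
f 85 88 86
f 87 83 89
f 87 89 88
f 88 89 90
f 88 90 86
f 89 83 91
f 89 91 90
f 90 91 92
f 90 92 86
f 91 83 93
f 91 93 92
f 92 93 94
f 92 94 86
f 93 83 95
f 93 95 94
f 94 95 96
f 94 96 86
f 95 83 97
f 95 97 96
f 96 97 98
f 96 98 86
f 97 83 99
f 97 99 98
f 98 99 100
f 98 100 86
f 99 83 101
f 99 101 100
f 100 101 102
f 100 102 86
f 101 83 84
f 101 84 102
f 102 84 85
f 102 85 86
f 104 106 103
f 107 104 103
f 103 106 105
f 105 107 103
f 104 110 106
f 108 104 107
f 108 110 104
f 106 110 105
f 109 107 105
f 105 110 109
f 109 108 107
f 110 108 109



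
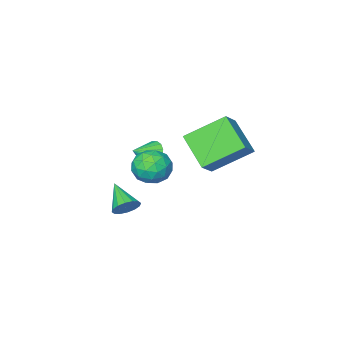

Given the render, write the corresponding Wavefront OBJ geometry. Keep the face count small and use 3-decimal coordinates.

v -2.758 1.445 1.961
v -1.967 1.87 2.664
v -2.637 2.97 0.904
v -1.846 3.395 1.606
v -1.274 0.545 0.834
v -0.483 0.97 1.536
v -1.153 2.07 -0.224
v -0.362 2.495 0.479
v -1.259 -2.526 -1.476
v -0.916 -2.209 -2.062
v -0.321 -2.594 -0.964
v -1.009 -1.93 -1.856
v -1.159 -1.788 -1.562
v -1.332 -1.815 -1.249
v -1.488 -2.005 -0.988
v -1.592 -2.315 -0.838
v -1.619 -2.673 -0.835
v -1.564 -2.997 -0.978
v -1.439 -3.214 -1.236
v -1.273 -3.273 -1.548
v -1.103 -3.161 -1.844
v -0.969 -2.904 -2.056
v -0.902 -2.56 -2.134
v 0.589 -1.696 -3.748
v 1.194 -1.898 -3.919
v 0.391 -2.964 -2.952
v 1.237 -1.723 -3.629
v 1.108 -1.54 -3.371
v 0.839 -1.4 -3.214
v 0.503 -1.339 -3.2
v 0.19 -1.373 -3.333
v -0.016 -1.495 -3.577
v -0.06 -1.67 -3.867
v 0.07 -1.852 -4.125
v 0.339 -1.993 -4.282
v 0.675 -2.054 -4.296
v 0.988 -2.019 -4.163
v -0.709 -0.489 -0.977
v -0.204 0.254 -1.238
v 0.484 -1.034 -0.222
v 0.989 -0.291 -0.483
v 0.285 -0.188 0.125
v -0.453 0.149 -0.342
v 0.733 -0.929 -1.118
v -0.005 -0.592 -1.585
v 0.687 -0.018 -1.325
v 0.41 0.44 -0.557
v -0.13 -1.22 -0.903
v -0.407 -0.762 -0.135
v -0.562 -0.069 -1.174
v 0.842 -0.711 -0.286
v 0.428 -0.65 0.071
v 0.725 -0.213 -0.083
v -0.708 -0.131 -0.647
v -0.411 0.306 -0.801
v -0.123 0.045 0
v 0.691 -1.086 -0.659
v 0.988 -0.649 -0.813
v -0.445 -0.567 -1.377
v -0.148 -0.13 -1.531
v 0.403 -0.825 -1.46
v 0.259 0.208 -1.379
v 0.961 -0.113 -0.935
v 0.81 -0.488 -1.308
v 0.376 -0.29 -1.582
v 0.096 0.477 -0.927
v 0.798 0.156 -0.483
v 0.384 0.217 -0.126
v -0.049 0.415 -0.401
v 0.62 0.317 -0.979
v -0.518 -0.936 -0.977
v 0.184 -1.257 -0.533
v 0.329 -1.195 -1.059
v -0.104 -0.997 -1.334
v -0.681 -0.667 -0.525
v 0.021 -0.988 -0.081
v -0.096 -0.49 0.122
v -0.53 -0.292 -0.152
v -0.34 -1.097 -0.481
f 2 4 1
f 5 2 1
f 1 4 3
f 3 5 1
f 2 8 4
f 6 2 5
f 6 8 2
f 4 8 3
f 7 5 3
f 3 8 7
f 7 6 5
f 8 6 7
f 10 9 12
f 10 12 11
f 12 9 13
f 12 13 11
f 13 9 14
f 13 14 11
f 14 9 15
f 14 15 11
f 15 9 16
f 15 16 11
f 16 9 17
f 16 17 11
f 17 9 18
f 17 18 11
f 18 9 19
f 18 19 11
f 19 9 20
f 19 20 11
f 20 9 21
f 20 21 11
f 21 9 22
f 21 22 11
f 22 9 23
f 22 23 11
f 23 9 10
f 23 10 11
f 25 24 27
f 25 27 26
f 27 24 28
f 27 28 26
f 28 24 29
f 28 29 26
f 29 24 30
f 29 30 26
f 30 24 31
f 30 31 26
f 31 24 32
f 31 32 26
f 32 24 33
f 32 33 26
f 33 24 34
f 33 34 26
f 34 24 35
f 34 35 26
f 35 24 36
f 35 36 26
f 36 24 37
f 36 37 26
f 37 24 25
f 37 25 26
f 38 75 54
f 75 49 78
f 54 78 43
f 75 78 54
f 38 54 50
f 54 43 55
f 50 55 39
f 54 55 50
f 38 50 59
f 50 39 60
f 59 60 45
f 50 60 59
f 38 59 71
f 59 45 74
f 71 74 48
f 59 74 71
f 38 71 75
f 71 48 79
f 75 79 49
f 71 79 75
f 39 55 66
f 55 43 69
f 66 69 47
f 55 69 66
f 43 78 56
f 78 49 77
f 56 77 42
f 78 77 56
f 49 79 76
f 79 48 72
f 76 72 40
f 79 72 76
f 48 74 73
f 74 45 61
f 73 61 44
f 74 61 73
f 45 60 65
f 60 39 62
f 65 62 46
f 60 62 65
f 41 67 53
f 67 47 68
f 53 68 42
f 67 68 53
f 41 53 51
f 53 42 52
f 51 52 40
f 53 52 51
f 41 51 58
f 51 40 57
f 58 57 44
f 51 57 58
f 41 58 63
f 58 44 64
f 63 64 46
f 58 64 63
f 41 63 67
f 63 46 70
f 67 70 47
f 63 70 67
f 42 68 56
f 68 47 69
f 56 69 43
f 68 69 56
f 40 52 76
f 52 42 77
f 76 77 49
f 52 77 76
f 44 57 73
f 57 40 72
f 73 72 48
f 57 72 73
f 46 64 65
f 64 44 61
f 65 61 45
f 64 61 65
f 47 70 66
f 70 46 62
f 66 62 39
f 70 62 66



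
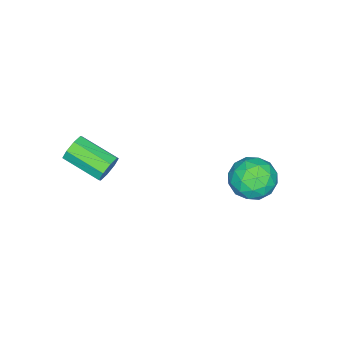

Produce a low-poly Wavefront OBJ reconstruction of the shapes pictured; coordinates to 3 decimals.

v 1.217 -2.595 0.929
v 1.554 -2.787 0.371
v 1.501 -4.517 0.933
v 1.163 -4.325 1.491
v 1.873 -2.669 0.765
v 1.819 -4.399 1.327
v 1.807 -2.507 1.255
v 1.753 -4.237 1.818
v 1.395 -2.397 1.554
v 1.342 -4.127 2.117
v 0.879 -2.403 1.487
v 0.826 -4.133 2.049
v 0.561 -2.521 1.093
v 0.507 -4.251 1.655
v 0.627 -2.683 0.602
v 0.573 -4.413 1.165
v 1.038 -2.793 0.303
v 0.985 -4.523 0.866
v -5.008 1.393 -2.586
v -4.422 1.869 -1.738
v -3.438 0.811 -3.342
v -2.852 1.287 -2.494
v -3.504 0.379 -2.294
v -4.474 0.738 -1.827
v -3.386 1.942 -3.253
v -4.356 2.301 -2.786
v -3.42 2.208 -2.15
v -3.493 1.242 -1.557
v -4.367 1.438 -3.523
v -4.44 0.472 -2.93
v -4.853 1.682 -2.095
v -3.007 0.998 -2.985
v -3.39 0.464 -2.867
v -3.046 0.744 -2.369
v -4.883 1.017 -2.148
v -4.539 1.297 -1.649
v -3.999 0.421 -1.977
v -3.321 1.383 -3.431
v -2.977 1.663 -2.932
v -4.814 1.936 -2.711
v -4.47 2.216 -2.213
v -3.861 2.259 -3.103
v -3.92 2.161 -1.839
v -2.997 1.819 -2.283
v -3.31 2.204 -2.73
v -3.881 2.416 -2.455
v -3.963 1.594 -1.491
v -3.04 1.251 -1.935
v -3.423 0.717 -1.818
v -3.993 0.929 -1.543
v -3.373 1.793 -1.733
v -4.82 1.429 -3.145
v -3.897 1.086 -3.589
v -3.867 1.751 -3.537
v -4.437 1.963 -3.262
v -4.863 0.861 -2.797
v -3.94 0.519 -3.241
v -3.979 0.264 -2.625
v -4.55 0.476 -2.35
v -4.487 0.887 -3.347
f 2 1 5
f 2 5 3
f 3 5 6
f 3 6 4
f 5 1 7
f 5 7 6
f 6 7 8
f 6 8 4
f 7 1 9
f 7 9 8
f 8 9 10
f 8 10 4
f 9 1 11
f 9 11 10
f 10 11 12
f 10 12 4
f 11 1 13
f 11 13 12
f 12 13 14
f 12 14 4
f 13 1 15
f 13 15 14
f 14 15 16
f 14 16 4
f 15 1 17
f 15 17 16
f 16 17 18
f 16 18 4
f 17 1 2
f 17 2 18
f 18 2 3
f 18 3 4
f 19 56 35
f 56 30 59
f 35 59 24
f 56 59 35
f 19 35 31
f 35 24 36
f 31 36 20
f 35 36 31
f 19 31 40
f 31 20 41
f 40 41 26
f 31 41 40
f 19 40 52
f 40 26 55
f 52 55 29
f 40 55 52
f 19 52 56
f 52 29 60
f 56 60 30
f 52 60 56
f 20 36 47
f 36 24 50
f 47 50 28
f 36 50 47
f 24 59 37
f 59 30 58
f 37 58 23
f 59 58 37
f 30 60 57
f 60 29 53
f 57 53 21
f 60 53 57
f 29 55 54
f 55 26 42
f 54 42 25
f 55 42 54
f 26 41 46
f 41 20 43
f 46 43 27
f 41 43 46
f 22 48 34
f 48 28 49
f 34 49 23
f 48 49 34
f 22 34 32
f 34 23 33
f 32 33 21
f 34 33 32
f 22 32 39
f 32 21 38
f 39 38 25
f 32 38 39
f 22 39 44
f 39 25 45
f 44 45 27
f 39 45 44
f 22 44 48
f 44 27 51
f 48 51 28
f 44 51 48
f 23 49 37
f 49 28 50
f 37 50 24
f 49 50 37
f 21 33 57
f 33 23 58
f 57 58 30
f 33 58 57
f 25 38 54
f 38 21 53
f 54 53 29
f 38 53 54
f 27 45 46
f 45 25 42
f 46 42 26
f 45 42 46
f 28 51 47
f 51 27 43
f 47 43 20
f 51 43 47



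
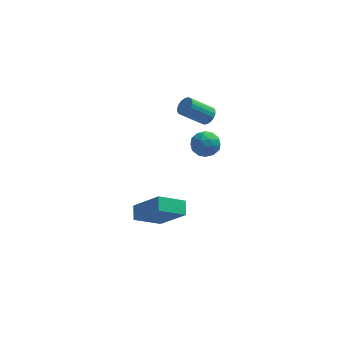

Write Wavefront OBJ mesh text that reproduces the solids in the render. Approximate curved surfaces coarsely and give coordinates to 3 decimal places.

v -4.232 1.311 -2.844
v -4.255 2.058 -2.419
v -2.918 1.817 -3.664
v -2.941 2.565 -3.239
v -2.979 0.495 -1.341
v -3.002 1.243 -0.916
v -1.665 1.002 -2.161
v -1.688 1.749 -1.736
v -1.283 1.207 2.872
v -0.939 1.735 3.328
v -0.561 0.305 3.372
v -0.217 0.833 3.828
v -0.961 0.641 3.95
v -1.407 1.198 3.64
v -0.093 0.842 3.06
v -0.539 1.399 2.75
v -0.203 1.51 3.443
v -0.739 1.385 3.993
v -0.761 0.655 2.707
v -1.297 0.53 3.257
v -1.175 1.55 3.056
v -0.325 0.49 3.644
v -0.763 0.377 3.716
v -0.56 0.687 3.983
v -1.45 1.234 3.24
v -1.247 1.545 3.508
v -1.26 0.902 3.873
v -0.253 0.495 3.192
v -0.05 0.806 3.46
v -0.94 1.353 2.717
v -0.737 1.663 2.984
v -0.24 1.138 2.827
v -0.54 1.728 3.392
v -0.115 1.198 3.686
v -0.042 1.203 3.234
v -0.305 1.531 3.052
v -0.855 1.655 3.715
v -0.43 1.125 4.009
v -0.867 1.012 4.081
v -1.13 1.34 3.899
v -0.422 1.523 3.783
v -1.07 0.915 2.691
v -0.645 0.385 2.985
v -0.37 0.7 2.801
v -0.633 1.028 2.619
v -1.385 0.842 3.014
v -0.96 0.312 3.308
v -1.195 0.509 3.648
v -1.458 0.837 3.466
v -1.078 0.517 2.917
v -0.594 3.778 3.134
v -0.306 4.025 3.532
v -1.438 3.749 4.524
v -1.726 3.502 4.126
v -0.435 4.209 3.436
v -1.567 3.933 4.428
v -0.596 4.308 3.28
v -1.727 4.032 4.272
v -0.756 4.302 3.095
v -1.888 4.026 4.087
v -0.884 4.193 2.918
v -2.016 3.916 3.91
v -0.955 4.001 2.784
v -2.087 3.724 3.776
v -0.955 3.765 2.719
v -2.086 3.488 3.711
v -0.882 3.531 2.736
v -2.014 3.255 3.728
v -0.753 3.347 2.832
v -1.885 3.071 3.824
v -0.593 3.248 2.988
v -1.724 2.972 3.98
v -0.432 3.254 3.173
v -1.564 2.978 4.165
v -0.304 3.364 3.35
v -1.436 3.087 4.342
v -0.233 3.556 3.484
v -1.365 3.279 4.476
v -0.234 3.792 3.549
v -1.365 3.515 4.541
f 2 4 1
f 5 2 1
f 1 4 3
f 3 5 1
f 2 8 4
f 6 2 5
f 6 8 2
f 4 8 3
f 7 5 3
f 3 8 7
f 7 6 5
f 8 6 7
f 9 46 25
f 46 20 49
f 25 49 14
f 46 49 25
f 9 25 21
f 25 14 26
f 21 26 10
f 25 26 21
f 9 21 30
f 21 10 31
f 30 31 16
f 21 31 30
f 9 30 42
f 30 16 45
f 42 45 19
f 30 45 42
f 9 42 46
f 42 19 50
f 46 50 20
f 42 50 46
f 10 26 37
f 26 14 40
f 37 40 18
f 26 40 37
f 14 49 27
f 49 20 48
f 27 48 13
f 49 48 27
f 20 50 47
f 50 19 43
f 47 43 11
f 50 43 47
f 19 45 44
f 45 16 32
f 44 32 15
f 45 32 44
f 16 31 36
f 31 10 33
f 36 33 17
f 31 33 36
f 12 38 24
f 38 18 39
f 24 39 13
f 38 39 24
f 12 24 22
f 24 13 23
f 22 23 11
f 24 23 22
f 12 22 29
f 22 11 28
f 29 28 15
f 22 28 29
f 12 29 34
f 29 15 35
f 34 35 17
f 29 35 34
f 12 34 38
f 34 17 41
f 38 41 18
f 34 41 38
f 13 39 27
f 39 18 40
f 27 40 14
f 39 40 27
f 11 23 47
f 23 13 48
f 47 48 20
f 23 48 47
f 15 28 44
f 28 11 43
f 44 43 19
f 28 43 44
f 17 35 36
f 35 15 32
f 36 32 16
f 35 32 36
f 18 41 37
f 41 17 33
f 37 33 10
f 41 33 37
f 52 51 55
f 52 55 53
f 53 55 56
f 53 56 54
f 55 51 57
f 55 57 56
f 56 57 58
f 56 58 54
f 57 51 59
f 57 59 58
f 58 59 60
f 58 60 54
f 59 51 61
f 59 61 60
f 60 61 62
f 60 62 54
f 61 51 63
f 61 63 62
f 62 63 64
f 62 64 54
f 63 51 65
f 63 65 64
f 64 65 66
f 64 66 54
f 65 51 67
f 65 67 66
f 66 67 68
f 66 68 54
f 67 51 69
f 67 69 68
f 68 69 70
f 68 70 54
f 69 51 71
f 69 71 70
f 70 71 72
f 70 72 54
f 71 51 73
f 71 73 72
f 72 73 74
f 72 74 54
f 73 51 75
f 73 75 74
f 74 75 76
f 74 76 54
f 75 51 77
f 75 77 76
f 76 77 78
f 76 78 54
f 77 51 79
f 77 79 78
f 78 79 80
f 78 80 54
f 79 51 52
f 79 52 80
f 80 52 53
f 80 53 54



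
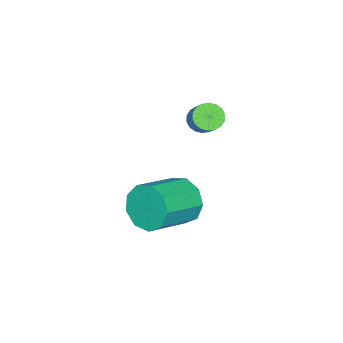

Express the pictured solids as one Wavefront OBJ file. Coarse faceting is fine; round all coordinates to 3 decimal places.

v -3.134 -1.616 0.316
v -2.702 -2.046 0.317
v -2.133 -1.474 1.065
v -2.566 -1.044 1.064
v -2.618 -1.876 0.122
v -2.049 -1.304 0.871
v -2.636 -1.655 -0.033
v -2.067 -1.083 0.715
v -2.752 -1.425 -0.12
v -2.184 -0.853 0.628
v -2.945 -1.234 -0.12
v -2.376 -0.662 0.628
v -3.175 -1.118 -0.034
v -2.606 -0.546 0.714
v -3.397 -1.101 0.121
v -2.828 -0.529 0.869
v -3.567 -1.186 0.315
v -2.998 -0.614 1.063
v -3.651 -1.356 0.509
v -3.082 -0.784 1.258
v -3.633 -1.577 0.665
v -3.064 -1.005 1.413
v -3.516 -1.807 0.752
v -2.948 -1.235 1.5
v -3.324 -1.998 0.752
v -2.755 -1.426 1.5
v -3.094 -2.114 0.666
v -2.525 -1.542 1.414
v -2.872 -2.131 0.511
v -2.303 -1.559 1.259
v -2.034 -1.857 -3.669
v -1.6 -1.501 -4.557
v 0.147 -1.987 -3.898
v -0.286 -2.343 -3.011
v -1.637 -0.972 -4.072
v 0.111 -1.458 -3.413
v -1.859 -0.858 -3.398
v -0.111 -1.344 -2.74
v -2.163 -1.211 -2.852
v -0.415 -1.697 -2.193
v -2.406 -1.866 -2.688
v -0.659 -2.352 -2.029
v -2.476 -2.518 -2.983
v -0.728 -3.003 -2.324
v -2.339 -2.86 -3.6
v -0.591 -3.345 -2.941
v -2.059 -2.733 -4.249
v -0.311 -3.218 -3.59
v -1.767 -2.196 -4.627
v -0.019 -2.682 -3.968
f 2 1 5
f 2 5 3
f 3 5 6
f 3 6 4
f 5 1 7
f 5 7 6
f 6 7 8
f 6 8 4
f 7 1 9
f 7 9 8
f 8 9 10
f 8 10 4
f 9 1 11
f 9 11 10
f 10 11 12
f 10 12 4
f 11 1 13
f 11 13 12
f 12 13 14
f 12 14 4
f 13 1 15
f 13 15 14
f 14 15 16
f 14 16 4
f 15 1 17
f 15 17 16
f 16 17 18
f 16 18 4
f 17 1 19
f 17 19 18
f 18 19 20
f 18 20 4
f 19 1 21
f 19 21 20
f 20 21 22
f 20 22 4
f 21 1 23
f 21 23 22
f 22 23 24
f 22 24 4
f 23 1 25
f 23 25 24
f 24 25 26
f 24 26 4
f 25 1 27
f 25 27 26
f 26 27 28
f 26 28 4
f 27 1 29
f 27 29 28
f 28 29 30
f 28 30 4
f 29 1 2
f 29 2 30
f 30 2 3
f 30 3 4
f 32 31 35
f 32 35 33
f 33 35 36
f 33 36 34
f 35 31 37
f 35 37 36
f 36 37 38
f 36 38 34
f 37 31 39
f 37 39 38
f 38 39 40
f 38 40 34
f 39 31 41
f 39 41 40
f 40 41 42
f 40 42 34
f 41 31 43
f 41 43 42
f 42 43 44
f 42 44 34
f 43 31 45
f 43 45 44
f 44 45 46
f 44 46 34
f 45 31 47
f 45 47 46
f 46 47 48
f 46 48 34
f 47 31 49
f 47 49 48
f 48 49 50
f 48 50 34
f 49 31 32
f 49 32 50
f 50 32 33
f 50 33 34



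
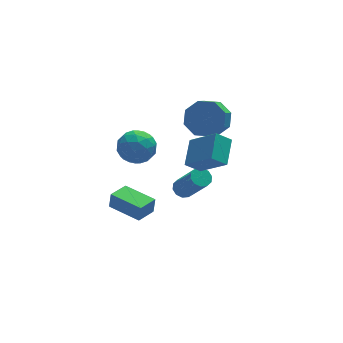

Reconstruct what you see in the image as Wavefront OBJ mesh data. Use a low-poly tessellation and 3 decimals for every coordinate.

v -3.697 2.276 2.647
v -2.711 2.242 2.704
v -3.749 0.678 2.596
v -2.763 0.644 2.653
v -3.292 0.942 3.432
v -3.26 1.93 3.464
v -3.2 0.99 1.836
v -3.168 1.978 1.868
v -2.403 1.448 2.202
v -2.461 1.418 3.189
v -3.999 1.502 2.111
v -4.057 1.472 3.098
v -3.2 2.399 2.68
v -3.26 0.521 2.62
v -3.572 0.696 3.078
v -2.992 0.676 3.111
v -3.523 2.215 3.127
v -2.943 2.196 3.16
v -3.285 1.432 3.588
v -3.517 0.724 2.14
v -2.937 0.705 2.173
v -3.468 2.244 2.189
v -2.888 2.224 2.222
v -3.175 1.488 1.712
v -2.439 1.912 2.418
v -2.469 0.973 2.388
v -2.726 1.177 1.909
v -2.708 1.757 1.927
v -2.473 1.895 2.998
v -2.503 0.956 2.968
v -2.814 1.131 3.426
v -2.796 1.711 3.445
v -2.292 1.428 2.704
v -3.957 1.964 2.332
v -3.987 1.025 2.302
v -3.664 1.209 1.855
v -3.646 1.789 1.874
v -3.991 1.947 2.912
v -4.021 1.008 2.882
v -3.752 1.163 3.373
v -3.734 1.743 3.391
v -4.168 1.492 2.596
v -0.599 -1.497 3.641
v 0.007 -0.321 4.282
v -1.499 -0.391 2.462
v -0.893 0.785 3.103
v 0.133 -1.545 3.037
v 0.739 -0.369 3.678
v -0.767 -0.439 1.858
v -0.161 0.737 2.499
v -0.287 3.735 -3.235
v 0.172 4.064 -3.163
v 0.726 2.915 -1.432
v 0.267 2.585 -1.505
v -0.094 4.208 -2.983
v 0.459 3.059 -1.252
v -0.434 4.17 -2.899
v 0.119 3.021 -1.168
v -0.718 3.967 -2.944
v -0.164 2.817 -1.213
v -0.837 3.674 -3.1
v -0.284 2.525 -1.369
v -0.746 3.405 -3.308
v -0.192 2.256 -1.577
v -0.479 3.261 -3.488
v 0.074 2.112 -1.757
v -0.139 3.299 -3.572
v 0.414 2.15 -1.841
v 0.144 3.503 -3.527
v 0.698 2.353 -1.796
v 0.264 3.795 -3.371
v 0.817 2.646 -1.64
v -3.693 -0.404 -1.044
v -3.584 -0.355 -0.213
v -4.717 1.014 -0.994
v -4.608 1.064 -0.162
v -2.812 0.236 -1.198
v -2.703 0.286 -0.366
v -3.836 1.655 -1.147
v -3.727 1.704 -0.316
v 1.292 4.392 1.225
v 1.897 4.738 2.024
v 1.294 3.833 2.873
v 0.688 3.488 2.075
v 1.199 5.147 1.964
v 0.596 4.243 2.813
v 0.556 5.114 1.471
v -0.048 4.21 2.32
v 0.343 4.658 0.834
v -0.261 3.754 1.684
v 0.686 4.047 0.427
v 0.083 3.142 1.276
v 1.384 3.637 0.487
v 0.781 2.733 1.336
v 2.028 3.67 0.98
v 1.424 2.766 1.829
v 2.241 4.126 1.616
v 1.637 3.222 2.466
f 1 38 17
f 38 12 41
f 17 41 6
f 38 41 17
f 1 17 13
f 17 6 18
f 13 18 2
f 17 18 13
f 1 13 22
f 13 2 23
f 22 23 8
f 13 23 22
f 1 22 34
f 22 8 37
f 34 37 11
f 22 37 34
f 1 34 38
f 34 11 42
f 38 42 12
f 34 42 38
f 2 18 29
f 18 6 32
f 29 32 10
f 18 32 29
f 6 41 19
f 41 12 40
f 19 40 5
f 41 40 19
f 12 42 39
f 42 11 35
f 39 35 3
f 42 35 39
f 11 37 36
f 37 8 24
f 36 24 7
f 37 24 36
f 8 23 28
f 23 2 25
f 28 25 9
f 23 25 28
f 4 30 16
f 30 10 31
f 16 31 5
f 30 31 16
f 4 16 14
f 16 5 15
f 14 15 3
f 16 15 14
f 4 14 21
f 14 3 20
f 21 20 7
f 14 20 21
f 4 21 26
f 21 7 27
f 26 27 9
f 21 27 26
f 4 26 30
f 26 9 33
f 30 33 10
f 26 33 30
f 5 31 19
f 31 10 32
f 19 32 6
f 31 32 19
f 3 15 39
f 15 5 40
f 39 40 12
f 15 40 39
f 7 20 36
f 20 3 35
f 36 35 11
f 20 35 36
f 9 27 28
f 27 7 24
f 28 24 8
f 27 24 28
f 10 33 29
f 33 9 25
f 29 25 2
f 33 25 29
f 44 46 43
f 47 44 43
f 43 46 45
f 45 47 43
f 44 50 46
f 48 44 47
f 48 50 44
f 46 50 45
f 49 47 45
f 45 50 49
f 49 48 47
f 50 48 49
f 52 51 55
f 52 55 53
f 53 55 56
f 53 56 54
f 55 51 57
f 55 57 56
f 56 57 58
f 56 58 54
f 57 51 59
f 57 59 58
f 58 59 60
f 58 60 54
f 59 51 61
f 59 61 60
f 60 61 62
f 60 62 54
f 61 51 63
f 61 63 62
f 62 63 64
f 62 64 54
f 63 51 65
f 63 65 64
f 64 65 66
f 64 66 54
f 65 51 67
f 65 67 66
f 66 67 68
f 66 68 54
f 67 51 69
f 67 69 68
f 68 69 70
f 68 70 54
f 69 51 71
f 69 71 70
f 70 71 72
f 70 72 54
f 71 51 52
f 71 52 72
f 72 52 53
f 72 53 54
f 74 76 73
f 77 74 73
f 73 76 75
f 75 77 73
f 74 80 76
f 78 74 77
f 78 80 74
f 76 80 75
f 79 77 75
f 75 80 79
f 79 78 77
f 80 78 79
f 82 81 85
f 82 85 83
f 83 85 86
f 83 86 84
f 85 81 87
f 85 87 86
f 86 87 88
f 86 88 84
f 87 81 89
f 87 89 88
f 88 89 90
f 88 90 84
f 89 81 91
f 89 91 90
f 90 91 92
f 90 92 84
f 91 81 93
f 91 93 92
f 92 93 94
f 92 94 84
f 93 81 95
f 93 95 94
f 94 95 96
f 94 96 84
f 95 81 97
f 95 97 96
f 96 97 98
f 96 98 84
f 97 81 82
f 97 82 98
f 98 82 83
f 98 83 84



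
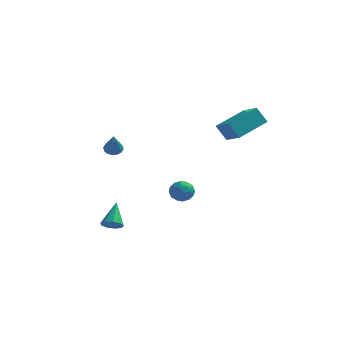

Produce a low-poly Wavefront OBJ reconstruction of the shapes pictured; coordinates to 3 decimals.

v -2.612 -1.199 -4.352
v -2.167 -0.852 -4.675
v -2.748 0.059 -3.188
v -2.574 -0.756 -4.826
v -2.999 -0.868 -4.756
v -3.242 -1.134 -4.496
v -3.191 -1.431 -4.169
v -2.868 -1.62 -3.928
v -2.426 -1.611 -3.885
v -2.07 -1.41 -4.061
v -1.968 -1.11 -4.373
v -3.816 2.885 -0.299
v -3.383 3.231 -0.168
v -3.504 1.995 1.019
v -3.617 3.348 -0.033
v -3.905 3.341 0.031
v -4.169 3.212 0.006
v -4.339 2.996 -0.1
v -4.369 2.749 -0.259
v -4.25 2.539 -0.429
v -4.016 2.421 -0.564
v -3.728 2.428 -0.628
v -3.464 2.557 -0.604
v -3.294 2.774 -0.498
v -3.264 3.02 -0.338
v 0.215 3.233 -3.602
v 0.883 2.883 -3.411
v -0.403 2.497 -2.789
v 0.265 2.147 -2.598
v 0.142 2.887 -2.393
v 0.524 3.342 -2.896
v -0.044 2.038 -3.304
v 0.338 2.493 -3.807
v 0.723 2.144 -3.227
v 0.838 2.669 -2.665
v -0.358 2.711 -3.535
v -0.243 3.236 -2.973
v 0.603 3.123 -3.578
v -0.123 2.257 -2.622
v -0.195 2.692 -2.502
v 0.197 2.486 -2.39
v 0.392 3.393 -3.275
v 0.785 3.187 -3.163
v 0.349 3.189 -2.565
v -0.305 2.193 -3.037
v 0.088 1.987 -2.925
v 0.283 2.894 -3.81
v 0.675 2.688 -3.698
v 0.131 2.191 -3.635
v 0.902 2.483 -3.358
v 0.539 2.05 -2.88
v 0.357 1.986 -3.295
v 0.581 2.253 -3.59
v 0.969 2.791 -3.027
v 0.606 2.358 -2.549
v 0.534 2.794 -2.429
v 0.758 3.061 -2.724
v 0.875 2.357 -2.919
v -0.126 3.022 -3.651
v -0.489 2.589 -3.173
v -0.278 2.319 -3.476
v -0.054 2.586 -3.771
v -0.059 3.33 -3.32
v -0.422 2.897 -2.842
v -0.101 3.127 -2.61
v 0.123 3.394 -2.905
v -0.395 3.023 -3.281
v 2.091 2.983 2.05
v 3.06 2.03 2.709
v 3.25 4.642 2.744
v 4.219 3.69 3.403
v 2.721 2.95 1.077
v 3.69 1.998 1.736
v 3.88 4.61 1.771
v 4.849 3.657 2.43
f 2 1 4
f 2 4 3
f 4 1 5
f 4 5 3
f 5 1 6
f 5 6 3
f 6 1 7
f 6 7 3
f 7 1 8
f 7 8 3
f 8 1 9
f 8 9 3
f 9 1 10
f 9 10 3
f 10 1 11
f 10 11 3
f 11 1 2
f 11 2 3
f 13 12 15
f 13 15 14
f 15 12 16
f 15 16 14
f 16 12 17
f 16 17 14
f 17 12 18
f 17 18 14
f 18 12 19
f 18 19 14
f 19 12 20
f 19 20 14
f 20 12 21
f 20 21 14
f 21 12 22
f 21 22 14
f 22 12 23
f 22 23 14
f 23 12 24
f 23 24 14
f 24 12 25
f 24 25 14
f 25 12 13
f 25 13 14
f 26 63 42
f 63 37 66
f 42 66 31
f 63 66 42
f 26 42 38
f 42 31 43
f 38 43 27
f 42 43 38
f 26 38 47
f 38 27 48
f 47 48 33
f 38 48 47
f 26 47 59
f 47 33 62
f 59 62 36
f 47 62 59
f 26 59 63
f 59 36 67
f 63 67 37
f 59 67 63
f 27 43 54
f 43 31 57
f 54 57 35
f 43 57 54
f 31 66 44
f 66 37 65
f 44 65 30
f 66 65 44
f 37 67 64
f 67 36 60
f 64 60 28
f 67 60 64
f 36 62 61
f 62 33 49
f 61 49 32
f 62 49 61
f 33 48 53
f 48 27 50
f 53 50 34
f 48 50 53
f 29 55 41
f 55 35 56
f 41 56 30
f 55 56 41
f 29 41 39
f 41 30 40
f 39 40 28
f 41 40 39
f 29 39 46
f 39 28 45
f 46 45 32
f 39 45 46
f 29 46 51
f 46 32 52
f 51 52 34
f 46 52 51
f 29 51 55
f 51 34 58
f 55 58 35
f 51 58 55
f 30 56 44
f 56 35 57
f 44 57 31
f 56 57 44
f 28 40 64
f 40 30 65
f 64 65 37
f 40 65 64
f 32 45 61
f 45 28 60
f 61 60 36
f 45 60 61
f 34 52 53
f 52 32 49
f 53 49 33
f 52 49 53
f 35 58 54
f 58 34 50
f 54 50 27
f 58 50 54
f 69 71 68
f 72 69 68
f 68 71 70
f 70 72 68
f 69 75 71
f 73 69 72
f 73 75 69
f 71 75 70
f 74 72 70
f 70 75 74
f 74 73 72
f 75 73 74



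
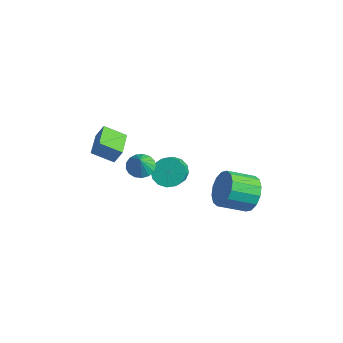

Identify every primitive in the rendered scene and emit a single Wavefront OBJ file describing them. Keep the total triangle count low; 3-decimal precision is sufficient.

v 2.377 0.185 0.56
v 2.991 0.112 -0.008
v 4.077 -1.038 1.311
v 3.463 -0.965 1.88
v 3.091 0.469 0.22
v 4.177 -0.682 1.539
v 2.999 0.749 0.54
v 4.086 -0.401 1.859
v 2.741 0.878 0.865
v 3.827 -0.272 2.184
v 2.385 0.822 1.109
v 3.472 -0.329 2.428
v 2.028 0.595 1.205
v 3.114 -0.556 2.524
v 1.763 0.258 1.129
v 2.849 -0.892 2.448
v 1.663 -0.098 0.901
v 2.749 -1.249 2.22
v 1.754 -0.379 0.581
v 2.841 -1.529 1.9
v 2.013 -0.508 0.256
v 3.099 -1.658 1.575
v 2.368 -0.451 0.012
v 3.455 -1.602 1.331
v 2.726 -0.224 -0.084
v 3.812 -1.375 1.235
v 0.375 -3.196 2.604
v 0.672 -2.914 3.382
v -0.665 -2.06 2.589
v -0.368 -1.778 3.367
v 1.208 -2.442 2.013
v 1.505 -2.16 2.791
v 0.168 -1.306 1.998
v 0.465 -1.024 2.776
v 3.477 -2.674 3.406
v 4.127 -2.724 3.125
v 3.843 -3.026 4.314
v 4.117 -2.409 3.251
v 3.961 -2.154 3.413
v 3.694 -2.019 3.573
v 3.377 -2.033 3.696
v 3.083 -2.194 3.751
v 2.88 -2.465 3.728
v 2.813 -2.784 3.631
v 2.898 -3.077 3.483
v 3.116 -3.278 3.317
v 3.417 -3.341 3.171
v 3.731 -3.251 3.08
v 3.987 -3.028 3.063
v 3.756 4.238 -2.727
v 4.654 4.043 -2.16
v 3.923 2.748 -1.446
v 3.024 2.942 -2.013
v 4.353 4.389 -1.84
v 3.622 3.094 -1.126
v 3.892 4.695 -1.758
v 3.161 3.4 -1.044
v 3.394 4.878 -1.936
v 2.663 3.583 -1.222
v 2.994 4.889 -2.326
v 2.262 3.594 -1.611
v 2.797 4.726 -2.823
v 2.066 3.431 -2.108
v 2.857 4.432 -3.294
v 2.126 3.137 -2.58
v 3.158 4.086 -3.614
v 2.427 2.791 -2.9
v 3.619 3.78 -3.696
v 2.888 2.485 -2.982
v 4.117 3.597 -3.518
v 3.386 2.302 -2.804
v 4.518 3.586 -3.129
v 3.786 2.291 -2.414
v 4.714 3.749 -2.632
v 3.983 2.454 -1.917
f 2 1 5
f 2 5 3
f 3 5 6
f 3 6 4
f 5 1 7
f 5 7 6
f 6 7 8
f 6 8 4
f 7 1 9
f 7 9 8
f 8 9 10
f 8 10 4
f 9 1 11
f 9 11 10
f 10 11 12
f 10 12 4
f 11 1 13
f 11 13 12
f 12 13 14
f 12 14 4
f 13 1 15
f 13 15 14
f 14 15 16
f 14 16 4
f 15 1 17
f 15 17 16
f 16 17 18
f 16 18 4
f 17 1 19
f 17 19 18
f 18 19 20
f 18 20 4
f 19 1 21
f 19 21 20
f 20 21 22
f 20 22 4
f 21 1 23
f 21 23 22
f 22 23 24
f 22 24 4
f 23 1 25
f 23 25 24
f 24 25 26
f 24 26 4
f 25 1 2
f 25 2 26
f 26 2 3
f 26 3 4
f 28 30 27
f 31 28 27
f 27 30 29
f 29 31 27
f 28 34 30
f 32 28 31
f 32 34 28
f 30 34 29
f 33 31 29
f 29 34 33
f 33 32 31
f 34 32 33
f 36 35 38
f 36 38 37
f 38 35 39
f 38 39 37
f 39 35 40
f 39 40 37
f 40 35 41
f 40 41 37
f 41 35 42
f 41 42 37
f 42 35 43
f 42 43 37
f 43 35 44
f 43 44 37
f 44 35 45
f 44 45 37
f 45 35 46
f 45 46 37
f 46 35 47
f 46 47 37
f 47 35 48
f 47 48 37
f 48 35 49
f 48 49 37
f 49 35 36
f 49 36 37
f 51 50 54
f 51 54 52
f 52 54 55
f 52 55 53
f 54 50 56
f 54 56 55
f 55 56 57
f 55 57 53
f 56 50 58
f 56 58 57
f 57 58 59
f 57 59 53
f 58 50 60
f 58 60 59
f 59 60 61
f 59 61 53
f 60 50 62
f 60 62 61
f 61 62 63
f 61 63 53
f 62 50 64
f 62 64 63
f 63 64 65
f 63 65 53
f 64 50 66
f 64 66 65
f 65 66 67
f 65 67 53
f 66 50 68
f 66 68 67
f 67 68 69
f 67 69 53
f 68 50 70
f 68 70 69
f 69 70 71
f 69 71 53
f 70 50 72
f 70 72 71
f 71 72 73
f 71 73 53
f 72 50 74
f 72 74 73
f 73 74 75
f 73 75 53
f 74 50 51
f 74 51 75
f 75 51 52
f 75 52 53



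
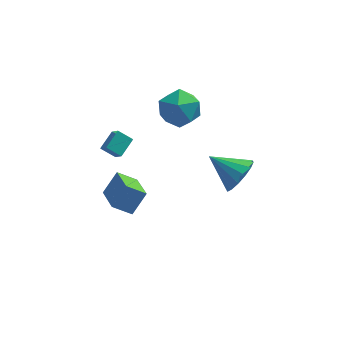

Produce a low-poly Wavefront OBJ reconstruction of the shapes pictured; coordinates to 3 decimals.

v 4.738 -3.02 1.004
v 5.364 -2.276 1.474
v 3.262 -2.38 1.956
v 5.171 -2.031 1.011
v 4.863 -2.05 0.545
v 4.52 -2.329 0.202
v 4.237 -2.794 0.074
v 4.087 -3.319 0.195
v 4.112 -3.763 0.533
v 4.305 -4.009 0.997
v 4.614 -3.99 1.462
v 4.956 -3.711 1.805
v 5.24 -3.246 1.933
v 5.389 -2.721 1.812
v -1.494 -1.773 -2.867
v -0.776 -1.154 -1.797
v -1.973 -0.06 -3.537
v -1.255 0.559 -2.467
v -0.485 -1.759 -3.553
v 0.233 -1.14 -2.483
v -0.964 -0.046 -4.223
v -0.246 0.573 -3.153
v -1.991 -1.114 1.365
v -1.682 -1.683 2.032
v -1.426 -0.256 1.836
v -1.117 -0.825 2.503
v -1.263 -1.315 0.857
v -0.954 -1.884 1.524
v -0.698 -0.457 1.328
v -0.389 -1.026 1.995
v 1.995 1.165 2.033
v 2.593 1.406 3.081
v 1.207 -0.466 2.859
v 1.805 -0.225 3.907
v 0.881 0.502 3.544
v 1.368 1.51 3.034
v 2.432 -0.57 2.906
v 2.919 0.438 2.396
v 2.863 0.334 3.62
v 1.904 0.997 4.015
v 1.896 -0.057 1.925
v 0.937 0.606 2.32
f 2 1 4
f 2 4 3
f 4 1 5
f 4 5 3
f 5 1 6
f 5 6 3
f 6 1 7
f 6 7 3
f 7 1 8
f 7 8 3
f 8 1 9
f 8 9 3
f 9 1 10
f 9 10 3
f 10 1 11
f 10 11 3
f 11 1 12
f 11 12 3
f 12 1 13
f 12 13 3
f 13 1 14
f 13 14 3
f 14 1 2
f 14 2 3
f 16 18 15
f 19 16 15
f 15 18 17
f 17 19 15
f 16 22 18
f 20 16 19
f 20 22 16
f 18 22 17
f 21 19 17
f 17 22 21
f 21 20 19
f 22 20 21
f 24 26 23
f 27 24 23
f 23 26 25
f 25 27 23
f 24 30 26
f 28 24 27
f 28 30 24
f 26 30 25
f 29 27 25
f 25 30 29
f 29 28 27
f 30 28 29
f 31 42 36
f 31 36 32
f 31 32 38
f 31 38 41
f 31 41 42
f 32 36 40
f 36 42 35
f 42 41 33
f 41 38 37
f 38 32 39
f 34 40 35
f 34 35 33
f 34 33 37
f 34 37 39
f 34 39 40
f 35 40 36
f 33 35 42
f 37 33 41
f 39 37 38
f 40 39 32



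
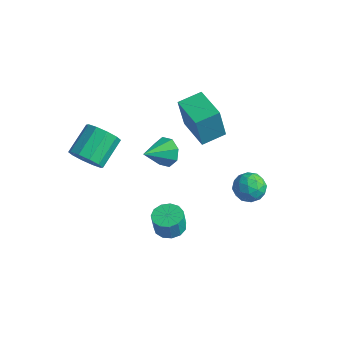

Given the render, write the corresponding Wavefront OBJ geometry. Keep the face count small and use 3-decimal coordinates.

v -2.844 1.294 -3.601
v -2.128 1.538 -2.995
v -2.996 -0.254 -2.799
v -2.796 1.736 -2.74
v -3.493 1.675 -2.99
v -3.809 1.391 -3.598
v -3.56 1.049 -4.208
v -2.891 0.851 -4.463
v -2.195 0.912 -4.213
v -1.879 1.197 -3.605
v -2.342 2.195 -1.339
v -2.429 1.778 0.779
v -1.903 3.547 -1.055
v -1.99 3.131 1.062
v -0.39 1.569 -1.382
v -0.477 1.153 0.735
v 0.049 2.922 -1.099
v -0.038 2.505 1.019
v 3.181 2.008 -1.669
v 3.697 2.076 -2.472
v 2.943 0.504 -1.948
v 3.459 0.572 -2.751
v 3.887 0.65 -1.899
v 4.034 1.58 -1.726
v 2.606 1 -2.694
v 2.753 1.93 -2.521
v 3.342 1.453 -3.105
v 4.134 1.236 -2.614
v 2.506 1.344 -1.806
v 3.298 1.127 -1.315
v 3.46 2.174 -2.046
v 3.18 0.406 -2.374
v 3.432 0.452 -1.873
v 3.735 0.492 -2.345
v 3.658 1.882 -1.607
v 3.961 1.922 -2.079
v 4.073 1.084 -1.743
v 2.679 0.658 -2.341
v 2.982 0.698 -2.813
v 2.905 2.088 -2.075
v 3.208 2.128 -2.547
v 2.567 1.496 -2.677
v 3.555 1.848 -2.89
v 3.415 0.964 -3.054
v 2.913 1.215 -3.021
v 3 1.762 -2.919
v 4.02 1.72 -2.601
v 3.88 0.836 -2.765
v 4.132 0.882 -2.264
v 4.218 1.429 -2.163
v 3.811 1.354 -2.973
v 2.76 1.744 -1.655
v 2.62 0.86 -1.819
v 2.422 1.151 -2.257
v 2.508 1.698 -2.156
v 3.225 1.616 -1.366
v 3.085 0.732 -1.53
v 3.64 0.818 -1.501
v 3.727 1.365 -1.399
v 2.829 1.226 -1.447
v 2.578 -3.775 -2.342
v 3.229 -4.298 -2.431
v 3.234 -4.487 -1.287
v 2.582 -3.965 -1.198
v 3.413 -3.867 -2.361
v 3.417 -4.056 -1.216
v 3.331 -3.408 -2.284
v 3.335 -3.597 -1.14
v 3.01 -3.064 -2.227
v 3.014 -3.253 -1.082
v 2.552 -2.947 -2.205
v 2.556 -3.136 -1.061
v 2.102 -3.093 -2.228
v 2.106 -3.282 -1.083
v 1.803 -3.455 -2.286
v 1.808 -3.644 -1.142
v 1.75 -3.919 -2.363
v 1.755 -4.108 -1.218
v 1.96 -4.338 -2.433
v 1.965 -4.527 -1.288
v 2.366 -4.578 -2.474
v 2.371 -4.767 -1.329
v 2.839 -4.563 -2.473
v 2.844 -4.752 -1.329
v -3.211 -4.176 -0.593
v -2.274 -3.828 -0.841
v -2.612 -2.216 0.145
v -3.549 -2.564 0.393
v -2.68 -3.637 -1.292
v -3.019 -2.025 -0.306
v -3.289 -3.652 -1.476
v -3.628 -2.04 -0.49
v -3.868 -3.867 -1.323
v -4.207 -2.255 -0.337
v -4.196 -4.201 -0.891
v -4.535 -2.589 0.095
v -4.148 -4.524 -0.345
v -4.486 -2.912 0.641
v -3.741 -4.715 0.106
v -4.08 -3.103 1.092
v -3.132 -4.7 0.29
v -3.471 -3.088 1.276
v -2.553 -4.485 0.137
v -2.892 -2.873 1.123
v -2.225 -4.151 -0.295
v -2.564 -2.539 0.691
f 2 1 4
f 2 4 3
f 4 1 5
f 4 5 3
f 5 1 6
f 5 6 3
f 6 1 7
f 6 7 3
f 7 1 8
f 7 8 3
f 8 1 9
f 8 9 3
f 9 1 10
f 9 10 3
f 10 1 2
f 10 2 3
f 12 14 11
f 15 12 11
f 11 14 13
f 13 15 11
f 12 18 14
f 16 12 15
f 16 18 12
f 14 18 13
f 17 15 13
f 13 18 17
f 17 16 15
f 18 16 17
f 19 56 35
f 56 30 59
f 35 59 24
f 56 59 35
f 19 35 31
f 35 24 36
f 31 36 20
f 35 36 31
f 19 31 40
f 31 20 41
f 40 41 26
f 31 41 40
f 19 40 52
f 40 26 55
f 52 55 29
f 40 55 52
f 19 52 56
f 52 29 60
f 56 60 30
f 52 60 56
f 20 36 47
f 36 24 50
f 47 50 28
f 36 50 47
f 24 59 37
f 59 30 58
f 37 58 23
f 59 58 37
f 30 60 57
f 60 29 53
f 57 53 21
f 60 53 57
f 29 55 54
f 55 26 42
f 54 42 25
f 55 42 54
f 26 41 46
f 41 20 43
f 46 43 27
f 41 43 46
f 22 48 34
f 48 28 49
f 34 49 23
f 48 49 34
f 22 34 32
f 34 23 33
f 32 33 21
f 34 33 32
f 22 32 39
f 32 21 38
f 39 38 25
f 32 38 39
f 22 39 44
f 39 25 45
f 44 45 27
f 39 45 44
f 22 44 48
f 44 27 51
f 48 51 28
f 44 51 48
f 23 49 37
f 49 28 50
f 37 50 24
f 49 50 37
f 21 33 57
f 33 23 58
f 57 58 30
f 33 58 57
f 25 38 54
f 38 21 53
f 54 53 29
f 38 53 54
f 27 45 46
f 45 25 42
f 46 42 26
f 45 42 46
f 28 51 47
f 51 27 43
f 47 43 20
f 51 43 47
f 62 61 65
f 62 65 63
f 63 65 66
f 63 66 64
f 65 61 67
f 65 67 66
f 66 67 68
f 66 68 64
f 67 61 69
f 67 69 68
f 68 69 70
f 68 70 64
f 69 61 71
f 69 71 70
f 70 71 72
f 70 72 64
f 71 61 73
f 71 73 72
f 72 73 74
f 72 74 64
f 73 61 75
f 73 75 74
f 74 75 76
f 74 76 64
f 75 61 77
f 75 77 76
f 76 77 78
f 76 78 64
f 77 61 79
f 77 79 78
f 78 79 80
f 78 80 64
f 79 61 81
f 79 81 80
f 80 81 82
f 80 82 64
f 81 61 83
f 81 83 82
f 82 83 84
f 82 84 64
f 83 61 62
f 83 62 84
f 84 62 63
f 84 63 64
f 86 85 89
f 86 89 87
f 87 89 90
f 87 90 88
f 89 85 91
f 89 91 90
f 90 91 92
f 90 92 88
f 91 85 93
f 91 93 92
f 92 93 94
f 92 94 88
f 93 85 95
f 93 95 94
f 94 95 96
f 94 96 88
f 95 85 97
f 95 97 96
f 96 97 98
f 96 98 88
f 97 85 99
f 97 99 98
f 98 99 100
f 98 100 88
f 99 85 101
f 99 101 100
f 100 101 102
f 100 102 88
f 101 85 103
f 101 103 102
f 102 103 104
f 102 104 88
f 103 85 105
f 103 105 104
f 104 105 106
f 104 106 88
f 105 85 86
f 105 86 106
f 106 86 87
f 106 87 88

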